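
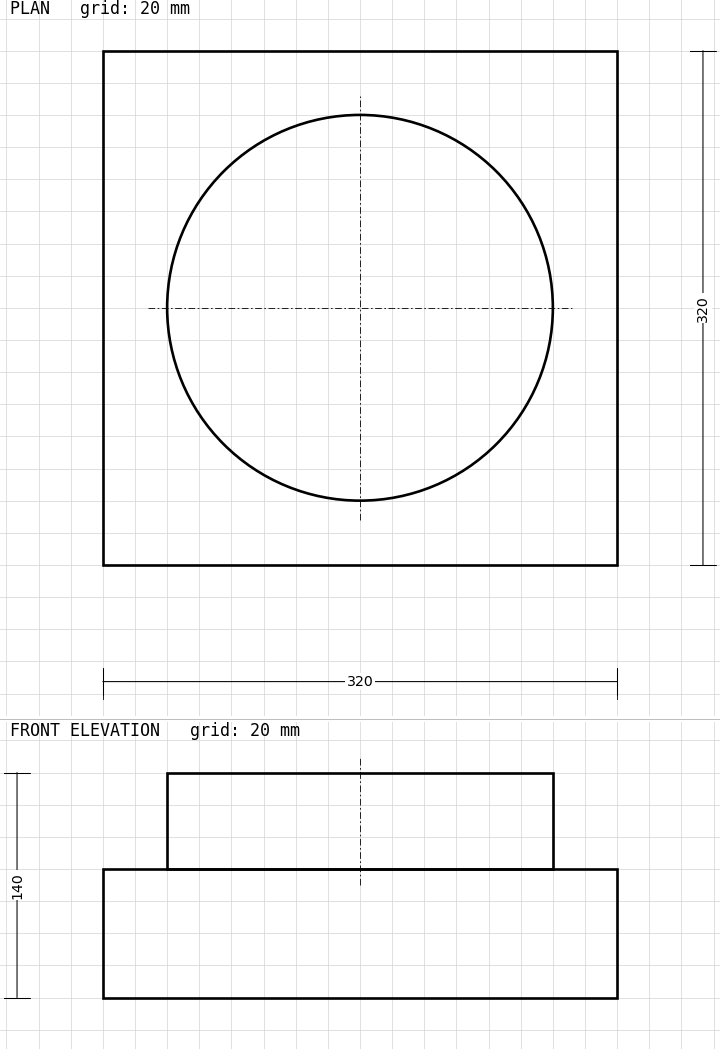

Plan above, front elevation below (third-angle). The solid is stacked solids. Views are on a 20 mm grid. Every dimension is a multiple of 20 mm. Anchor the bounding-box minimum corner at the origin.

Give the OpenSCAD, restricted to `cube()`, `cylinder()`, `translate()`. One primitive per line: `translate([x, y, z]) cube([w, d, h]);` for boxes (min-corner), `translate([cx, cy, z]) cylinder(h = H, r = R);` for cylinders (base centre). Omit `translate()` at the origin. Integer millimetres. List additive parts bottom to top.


cube([320, 320, 80]);
translate([160, 160, 80]) cylinder(h = 60, r = 120);


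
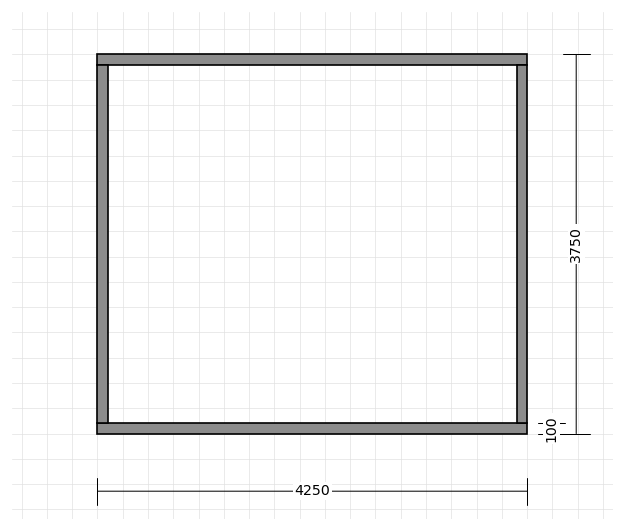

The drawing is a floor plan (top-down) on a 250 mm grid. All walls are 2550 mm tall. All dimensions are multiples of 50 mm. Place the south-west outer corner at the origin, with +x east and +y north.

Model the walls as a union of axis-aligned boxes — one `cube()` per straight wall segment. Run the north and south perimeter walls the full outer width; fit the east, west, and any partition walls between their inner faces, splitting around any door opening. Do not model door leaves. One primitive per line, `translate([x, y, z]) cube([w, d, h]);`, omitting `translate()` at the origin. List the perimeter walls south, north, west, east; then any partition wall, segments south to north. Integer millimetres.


cube([4250, 100, 2550]);
translate([0, 3650, 0]) cube([4250, 100, 2550]);
translate([0, 100, 0]) cube([100, 3550, 2550]);
translate([4150, 100, 0]) cube([100, 3550, 2550]);


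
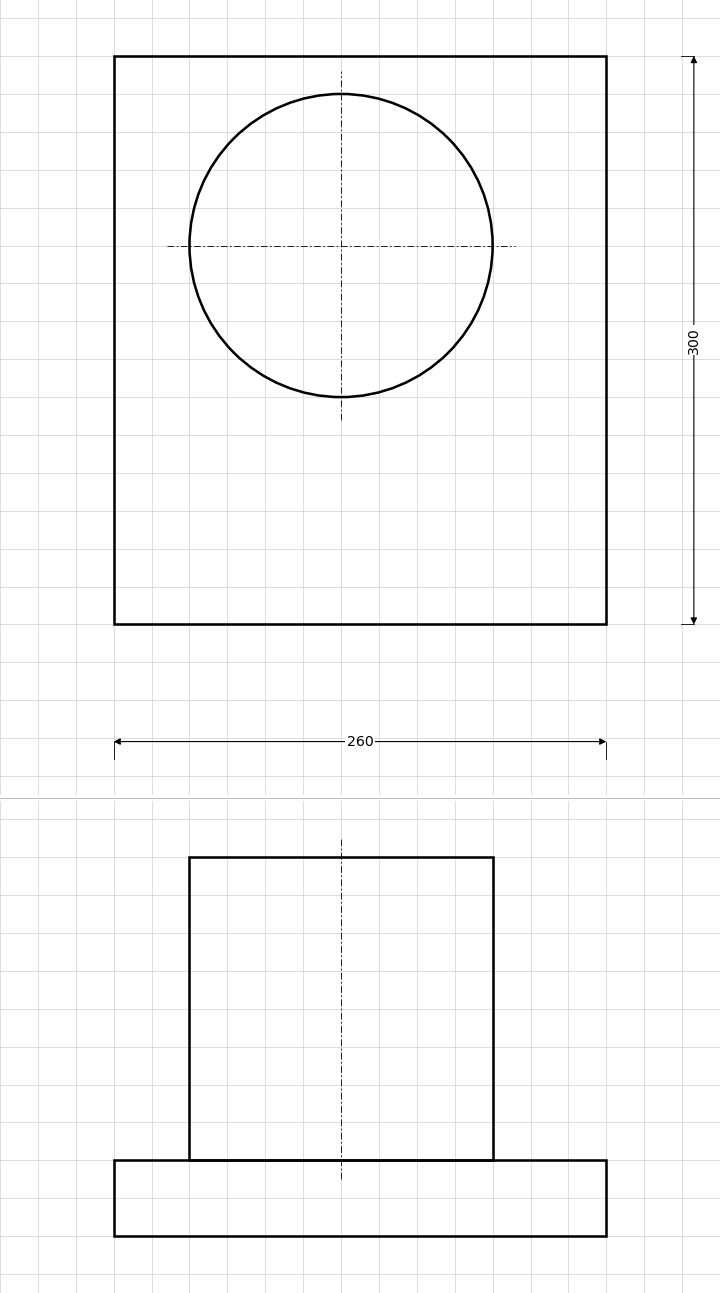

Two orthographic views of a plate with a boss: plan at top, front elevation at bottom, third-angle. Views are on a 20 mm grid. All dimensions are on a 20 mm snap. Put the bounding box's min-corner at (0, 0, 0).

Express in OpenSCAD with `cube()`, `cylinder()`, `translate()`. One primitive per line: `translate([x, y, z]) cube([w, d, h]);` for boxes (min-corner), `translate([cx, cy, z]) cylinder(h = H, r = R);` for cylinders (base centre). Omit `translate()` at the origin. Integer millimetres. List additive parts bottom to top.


cube([260, 300, 40]);
translate([120, 200, 40]) cylinder(h = 160, r = 80);


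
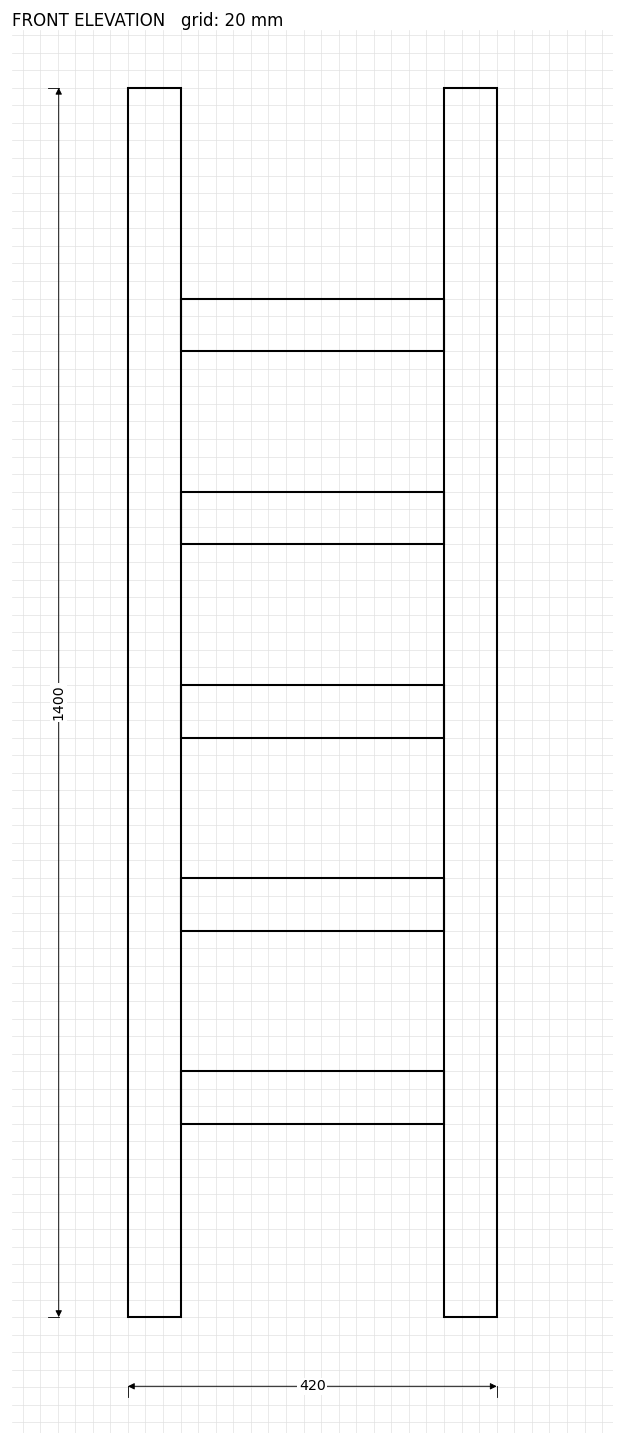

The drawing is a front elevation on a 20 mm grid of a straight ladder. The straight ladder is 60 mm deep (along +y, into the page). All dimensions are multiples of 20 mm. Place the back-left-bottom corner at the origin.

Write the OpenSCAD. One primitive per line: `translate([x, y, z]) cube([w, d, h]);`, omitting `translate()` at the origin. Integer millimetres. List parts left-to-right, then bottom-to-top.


cube([60, 60, 1400]);
translate([60, 0, 220]) cube([300, 60, 60]);
translate([60, 0, 440]) cube([300, 60, 60]);
translate([60, 0, 660]) cube([300, 60, 60]);
translate([60, 0, 880]) cube([300, 60, 60]);
translate([60, 0, 1100]) cube([300, 60, 60]);
translate([360, 0, 0]) cube([60, 60, 1400]);


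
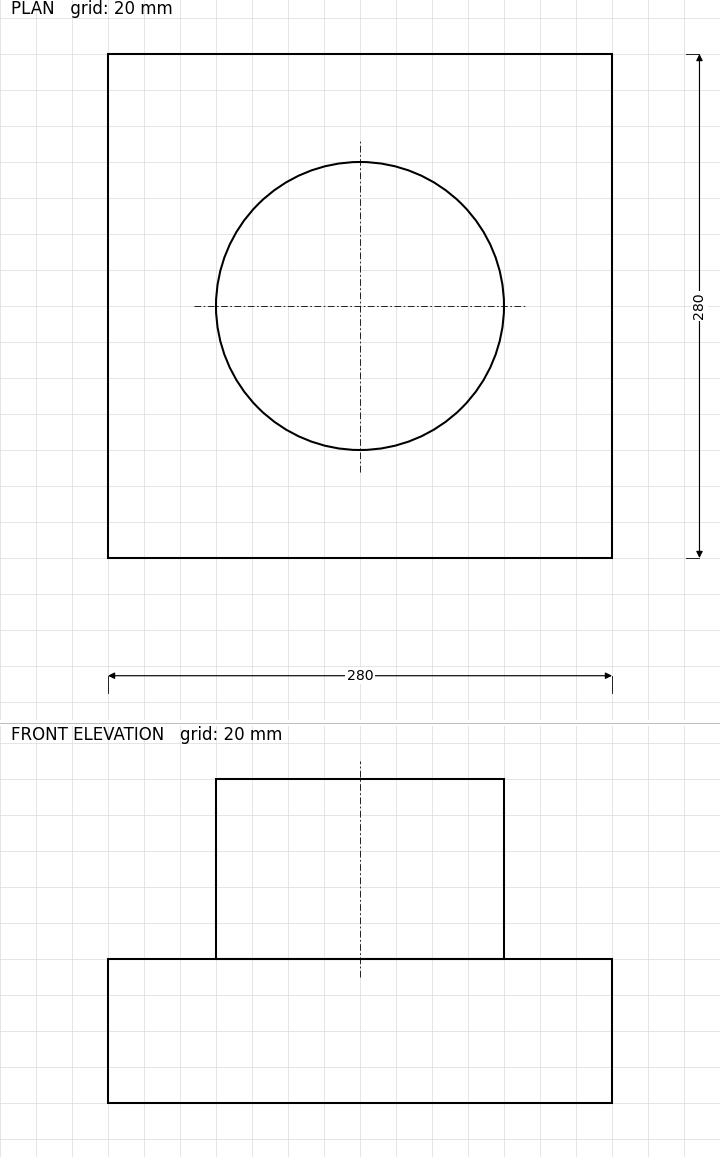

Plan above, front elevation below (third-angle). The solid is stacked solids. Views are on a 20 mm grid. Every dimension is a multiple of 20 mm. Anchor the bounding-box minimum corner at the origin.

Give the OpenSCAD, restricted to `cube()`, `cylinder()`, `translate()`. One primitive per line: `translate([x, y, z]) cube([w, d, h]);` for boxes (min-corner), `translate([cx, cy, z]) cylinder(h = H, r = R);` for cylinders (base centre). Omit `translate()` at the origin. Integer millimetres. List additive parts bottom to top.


cube([280, 280, 80]);
translate([140, 140, 80]) cylinder(h = 100, r = 80);


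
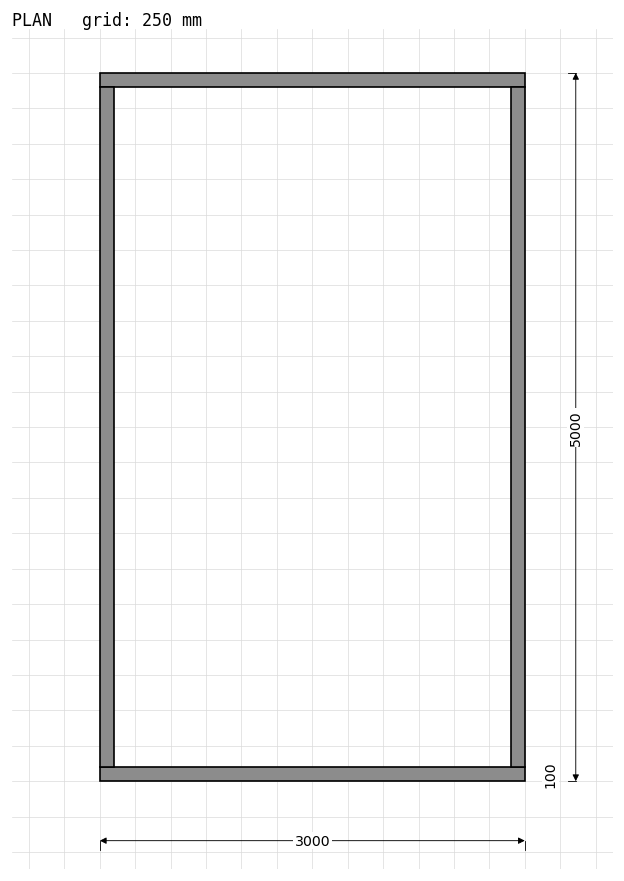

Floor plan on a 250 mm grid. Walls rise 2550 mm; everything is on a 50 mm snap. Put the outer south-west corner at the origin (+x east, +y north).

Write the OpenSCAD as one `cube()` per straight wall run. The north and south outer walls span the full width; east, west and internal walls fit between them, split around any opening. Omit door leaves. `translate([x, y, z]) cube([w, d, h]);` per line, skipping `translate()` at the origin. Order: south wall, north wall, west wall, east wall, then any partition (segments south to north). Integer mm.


cube([3000, 100, 2550]);
translate([0, 4900, 0]) cube([3000, 100, 2550]);
translate([0, 100, 0]) cube([100, 4800, 2550]);
translate([2900, 100, 0]) cube([100, 4800, 2550]);


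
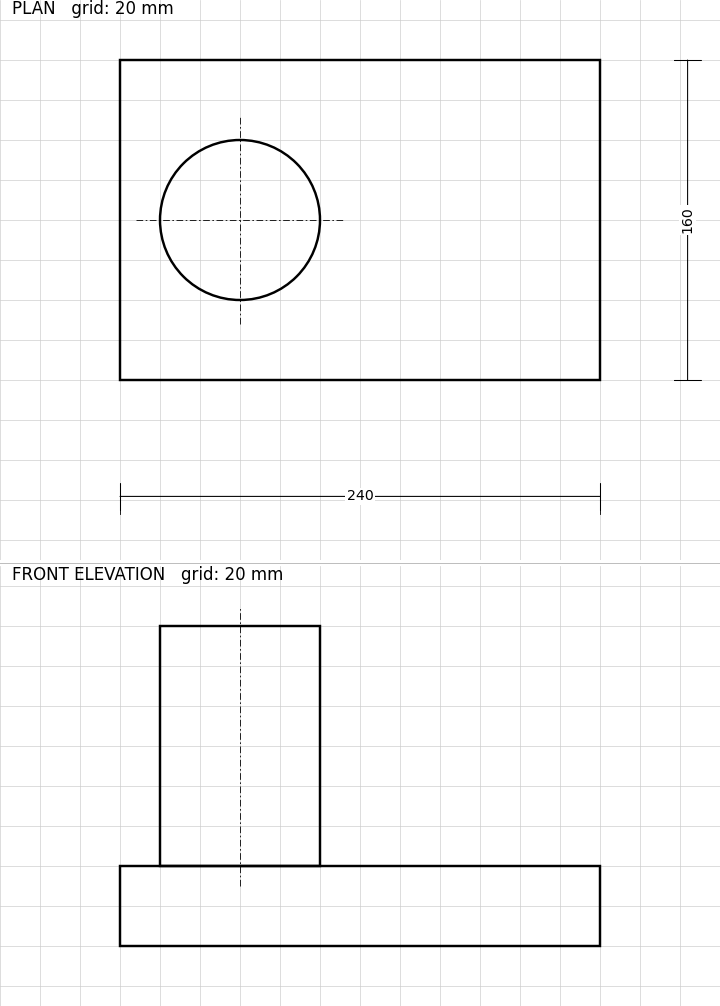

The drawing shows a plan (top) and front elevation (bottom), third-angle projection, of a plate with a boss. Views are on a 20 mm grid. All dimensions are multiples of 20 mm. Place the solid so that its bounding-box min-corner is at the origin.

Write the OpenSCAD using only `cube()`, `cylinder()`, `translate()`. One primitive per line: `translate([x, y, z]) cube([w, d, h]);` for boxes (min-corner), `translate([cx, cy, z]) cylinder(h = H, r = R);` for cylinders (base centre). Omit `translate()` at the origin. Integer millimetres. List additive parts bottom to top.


cube([240, 160, 40]);
translate([60, 80, 40]) cylinder(h = 120, r = 40);


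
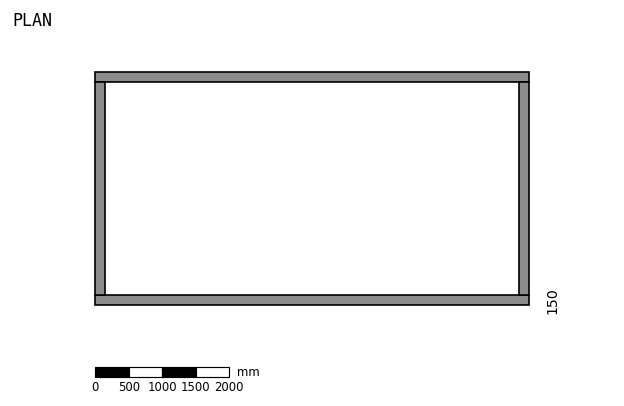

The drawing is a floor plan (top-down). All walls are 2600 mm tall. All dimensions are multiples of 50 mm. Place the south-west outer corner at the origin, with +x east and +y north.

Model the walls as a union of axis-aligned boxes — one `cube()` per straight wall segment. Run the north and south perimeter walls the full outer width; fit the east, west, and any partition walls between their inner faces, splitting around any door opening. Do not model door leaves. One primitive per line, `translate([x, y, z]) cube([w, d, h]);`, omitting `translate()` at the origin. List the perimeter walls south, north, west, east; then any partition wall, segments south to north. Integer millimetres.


cube([6500, 150, 2600]);
translate([0, 3350, 0]) cube([6500, 150, 2600]);
translate([0, 150, 0]) cube([150, 3200, 2600]);
translate([6350, 150, 0]) cube([150, 3200, 2600]);


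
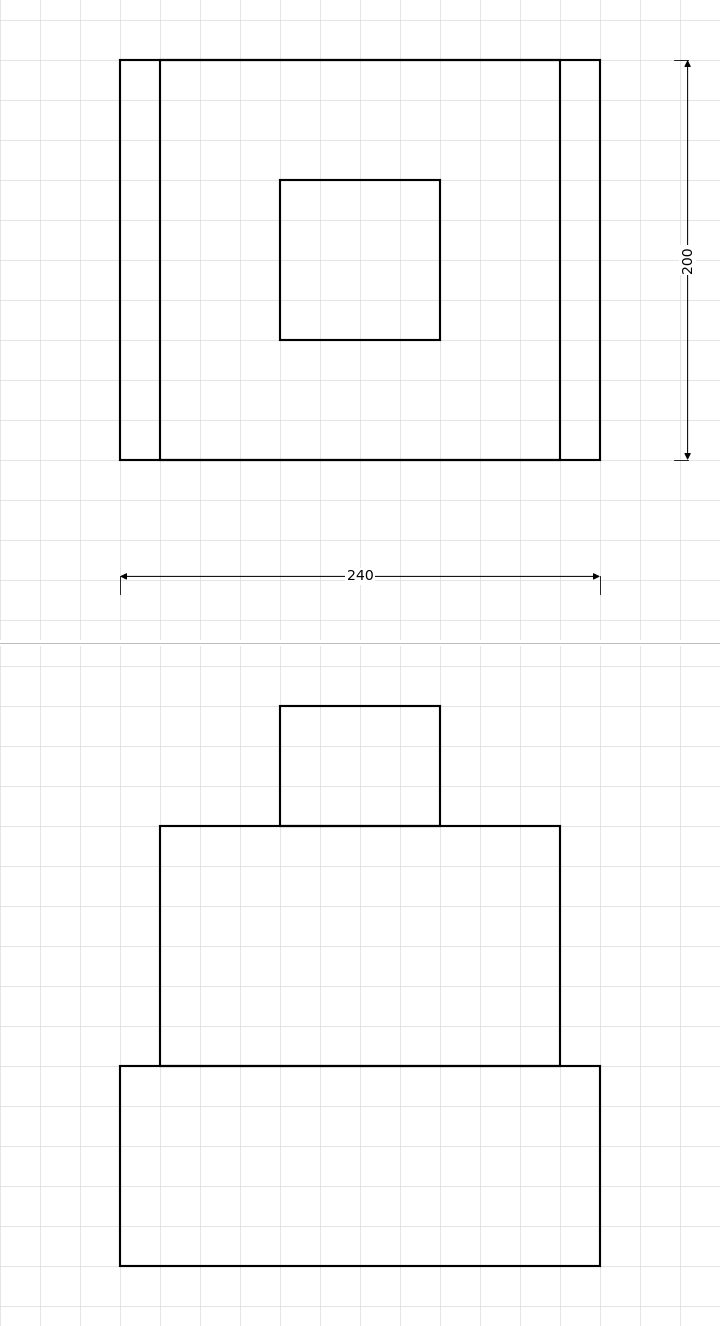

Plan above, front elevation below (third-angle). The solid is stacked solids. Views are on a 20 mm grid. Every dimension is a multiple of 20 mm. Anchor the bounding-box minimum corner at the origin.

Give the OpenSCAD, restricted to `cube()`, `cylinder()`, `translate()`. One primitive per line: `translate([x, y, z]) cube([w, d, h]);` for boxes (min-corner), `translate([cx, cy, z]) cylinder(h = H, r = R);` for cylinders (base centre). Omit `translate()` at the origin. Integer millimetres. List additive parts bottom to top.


cube([240, 200, 100]);
translate([20, 0, 100]) cube([200, 200, 120]);
translate([80, 60, 220]) cube([80, 80, 60]);


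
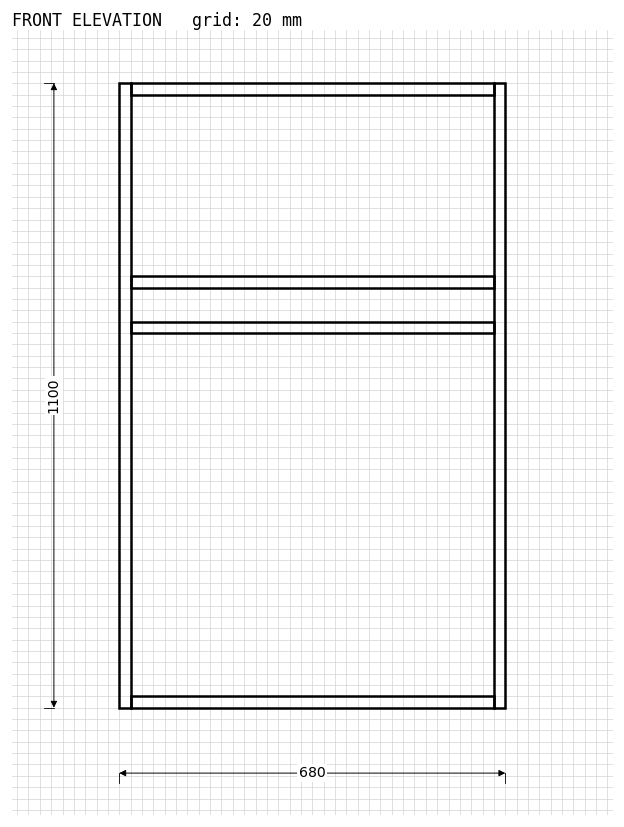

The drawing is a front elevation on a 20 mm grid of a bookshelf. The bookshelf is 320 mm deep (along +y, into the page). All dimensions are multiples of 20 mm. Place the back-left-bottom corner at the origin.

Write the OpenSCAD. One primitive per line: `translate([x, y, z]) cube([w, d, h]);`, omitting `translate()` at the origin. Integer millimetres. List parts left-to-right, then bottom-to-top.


cube([20, 320, 1100]);
translate([20, 0, 0]) cube([640, 320, 20]);
translate([20, 0, 660]) cube([640, 320, 20]);
translate([20, 0, 740]) cube([640, 320, 20]);
translate([20, 0, 1080]) cube([640, 320, 20]);
translate([660, 0, 0]) cube([20, 320, 1100]);


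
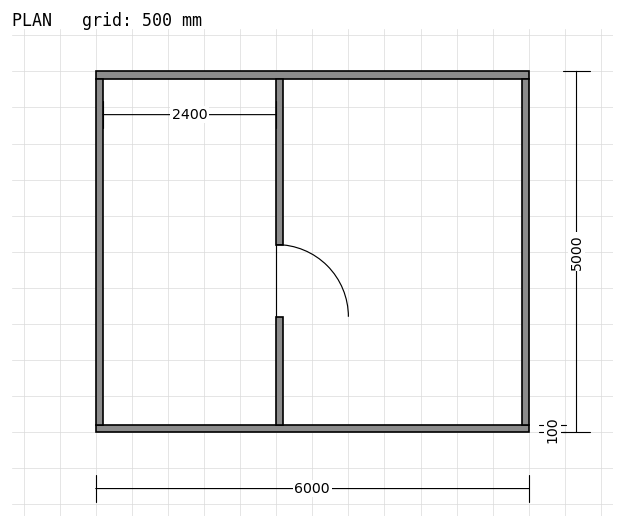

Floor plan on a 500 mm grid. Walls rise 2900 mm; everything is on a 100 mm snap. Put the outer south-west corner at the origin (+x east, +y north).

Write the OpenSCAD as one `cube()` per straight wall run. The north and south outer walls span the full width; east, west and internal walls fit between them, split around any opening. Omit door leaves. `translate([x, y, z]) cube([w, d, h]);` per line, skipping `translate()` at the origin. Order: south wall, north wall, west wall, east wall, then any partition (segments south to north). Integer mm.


cube([6000, 100, 2900]);
translate([0, 4900, 0]) cube([6000, 100, 2900]);
translate([0, 100, 0]) cube([100, 4800, 2900]);
translate([5900, 100, 0]) cube([100, 4800, 2900]);
translate([2500, 100, 0]) cube([100, 1500, 2900]);
translate([2500, 2600, 0]) cube([100, 2300, 2900]);


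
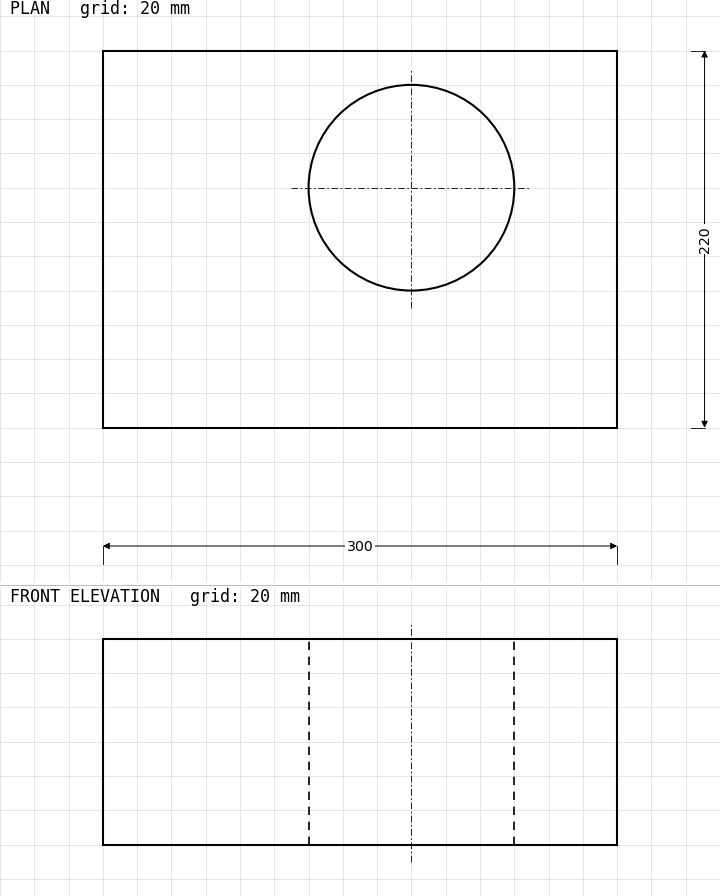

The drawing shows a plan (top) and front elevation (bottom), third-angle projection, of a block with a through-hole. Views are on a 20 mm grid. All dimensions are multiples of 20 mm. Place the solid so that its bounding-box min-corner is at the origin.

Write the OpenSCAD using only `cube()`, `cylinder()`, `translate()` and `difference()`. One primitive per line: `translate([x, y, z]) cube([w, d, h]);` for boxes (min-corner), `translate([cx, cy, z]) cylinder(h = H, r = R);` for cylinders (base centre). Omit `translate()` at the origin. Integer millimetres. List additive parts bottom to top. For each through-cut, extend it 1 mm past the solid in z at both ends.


difference() {
  cube([300, 220, 120]);
  translate([180, 140, -1]) cylinder(h = 122, r = 60);
}


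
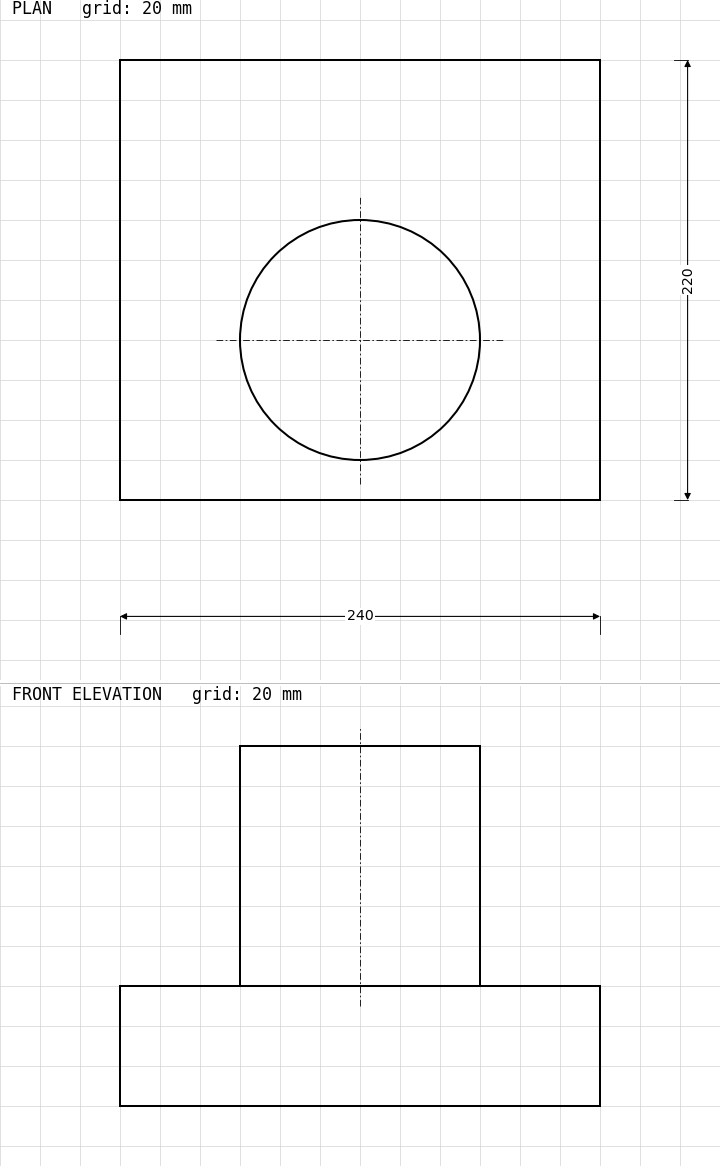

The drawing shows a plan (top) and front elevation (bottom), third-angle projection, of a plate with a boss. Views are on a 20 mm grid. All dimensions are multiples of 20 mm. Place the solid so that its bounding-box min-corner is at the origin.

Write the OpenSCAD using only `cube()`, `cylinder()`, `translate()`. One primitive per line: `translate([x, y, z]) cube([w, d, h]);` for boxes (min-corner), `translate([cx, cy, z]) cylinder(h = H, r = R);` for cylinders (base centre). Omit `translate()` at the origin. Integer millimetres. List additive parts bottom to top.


cube([240, 220, 60]);
translate([120, 80, 60]) cylinder(h = 120, r = 60);


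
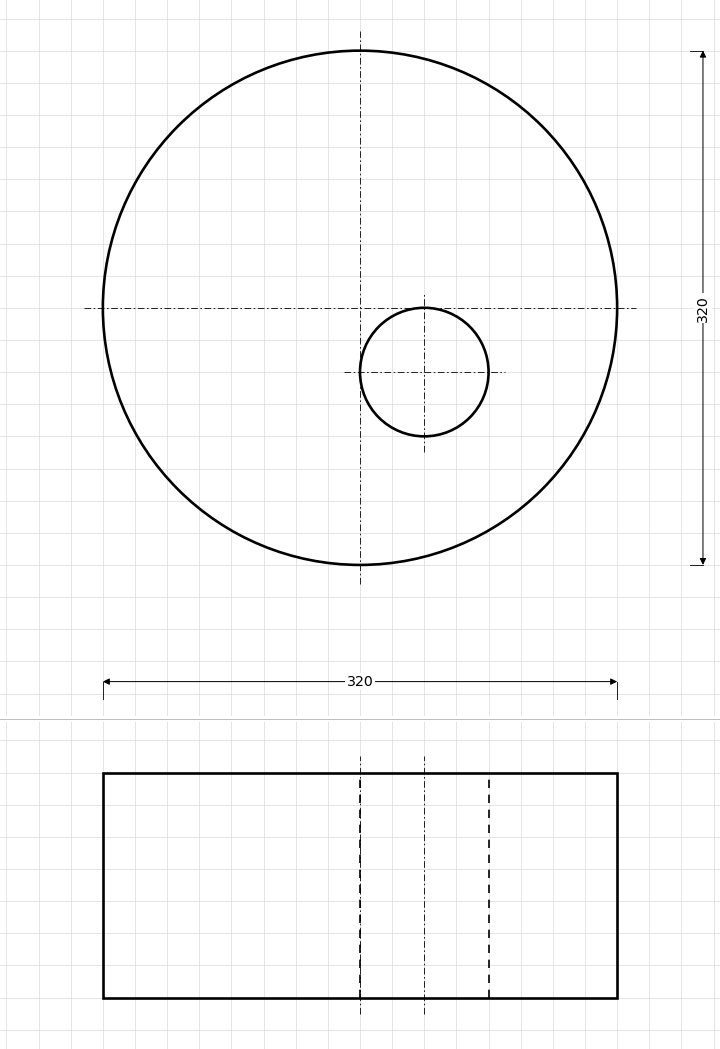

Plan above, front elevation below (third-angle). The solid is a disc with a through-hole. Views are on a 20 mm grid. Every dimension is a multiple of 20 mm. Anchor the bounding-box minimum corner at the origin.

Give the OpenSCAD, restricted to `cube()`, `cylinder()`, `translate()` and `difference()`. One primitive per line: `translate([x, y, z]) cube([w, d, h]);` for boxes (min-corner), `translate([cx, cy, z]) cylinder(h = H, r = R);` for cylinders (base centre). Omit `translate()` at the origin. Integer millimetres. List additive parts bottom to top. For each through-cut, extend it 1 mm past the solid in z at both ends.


difference() {
  translate([160, 160, 0]) cylinder(h = 140, r = 160);
  translate([200, 120, -1]) cylinder(h = 142, r = 40);
}


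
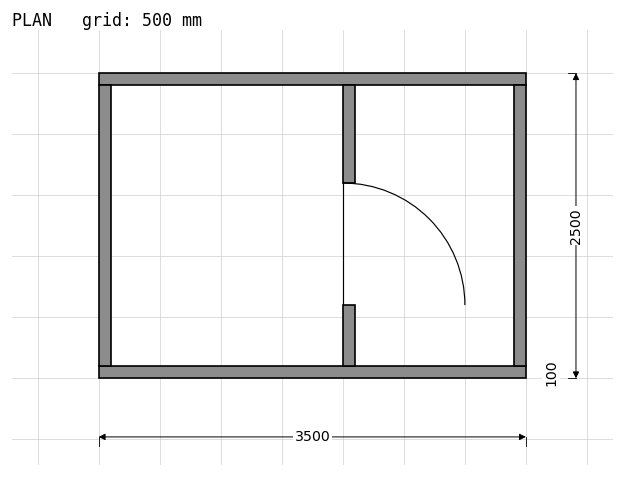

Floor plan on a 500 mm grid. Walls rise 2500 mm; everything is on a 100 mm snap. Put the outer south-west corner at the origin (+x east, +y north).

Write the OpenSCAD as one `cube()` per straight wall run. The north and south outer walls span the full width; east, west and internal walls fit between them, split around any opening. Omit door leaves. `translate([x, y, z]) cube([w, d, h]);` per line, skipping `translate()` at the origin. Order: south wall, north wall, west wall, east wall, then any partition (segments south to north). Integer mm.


cube([3500, 100, 2500]);
translate([0, 2400, 0]) cube([3500, 100, 2500]);
translate([0, 100, 0]) cube([100, 2300, 2500]);
translate([3400, 100, 0]) cube([100, 2300, 2500]);
translate([2000, 100, 0]) cube([100, 500, 2500]);
translate([2000, 1600, 0]) cube([100, 800, 2500]);


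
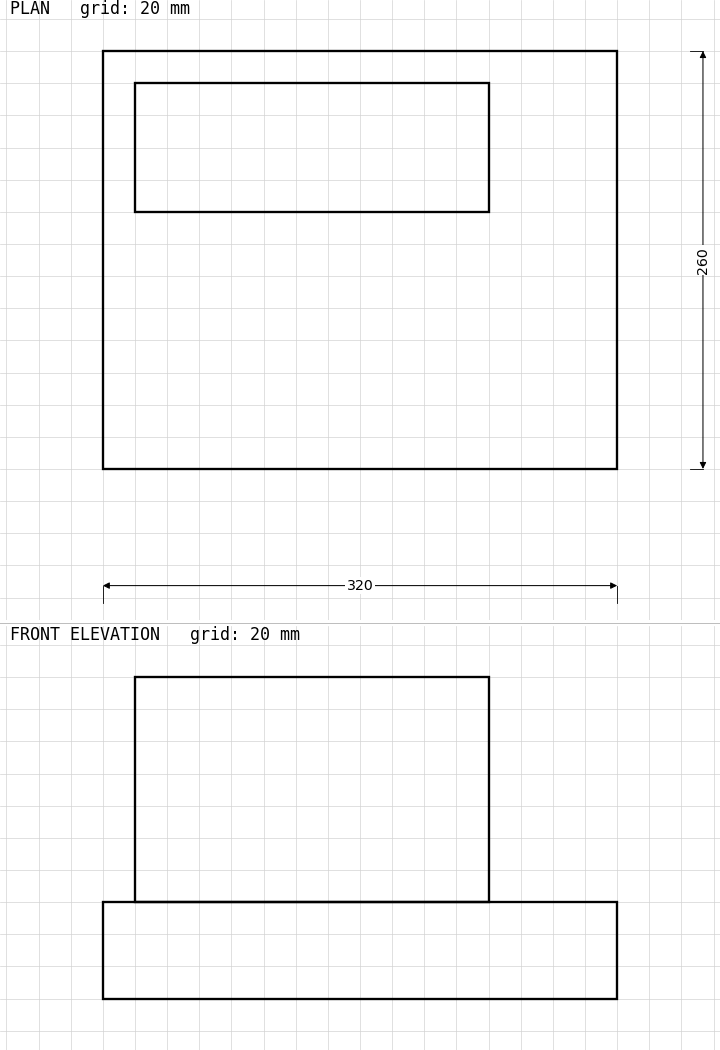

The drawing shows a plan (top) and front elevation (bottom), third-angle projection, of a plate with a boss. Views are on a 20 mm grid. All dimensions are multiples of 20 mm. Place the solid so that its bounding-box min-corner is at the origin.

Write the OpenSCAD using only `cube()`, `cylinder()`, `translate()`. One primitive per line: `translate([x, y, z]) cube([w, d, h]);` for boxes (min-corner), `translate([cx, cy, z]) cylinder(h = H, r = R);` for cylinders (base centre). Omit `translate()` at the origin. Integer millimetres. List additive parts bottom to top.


cube([320, 260, 60]);
translate([20, 160, 60]) cube([220, 80, 140]);


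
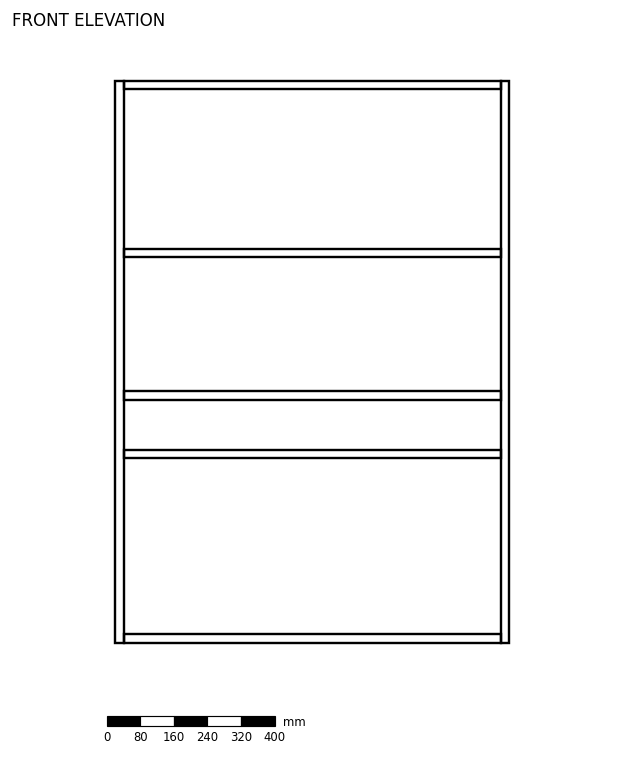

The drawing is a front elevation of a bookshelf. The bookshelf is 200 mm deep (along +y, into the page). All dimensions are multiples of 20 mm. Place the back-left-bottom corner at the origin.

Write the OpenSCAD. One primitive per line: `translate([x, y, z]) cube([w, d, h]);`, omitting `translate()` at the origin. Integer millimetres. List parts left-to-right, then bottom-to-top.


cube([20, 200, 1340]);
translate([20, 0, 0]) cube([900, 200, 20]);
translate([20, 0, 440]) cube([900, 200, 20]);
translate([20, 0, 580]) cube([900, 200, 20]);
translate([20, 0, 920]) cube([900, 200, 20]);
translate([20, 0, 1320]) cube([900, 200, 20]);
translate([920, 0, 0]) cube([20, 200, 1340]);


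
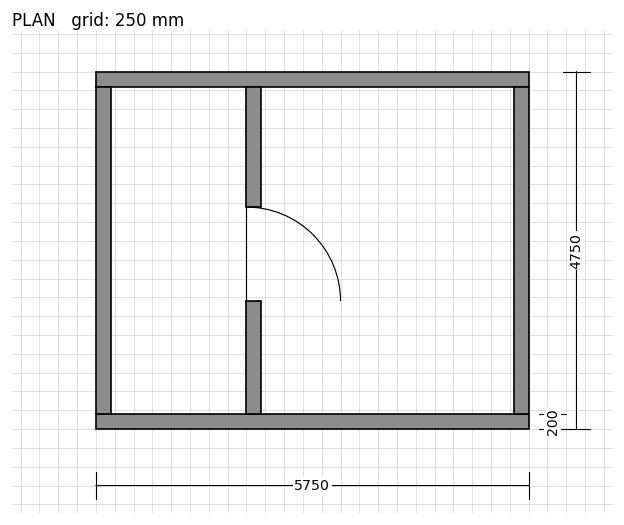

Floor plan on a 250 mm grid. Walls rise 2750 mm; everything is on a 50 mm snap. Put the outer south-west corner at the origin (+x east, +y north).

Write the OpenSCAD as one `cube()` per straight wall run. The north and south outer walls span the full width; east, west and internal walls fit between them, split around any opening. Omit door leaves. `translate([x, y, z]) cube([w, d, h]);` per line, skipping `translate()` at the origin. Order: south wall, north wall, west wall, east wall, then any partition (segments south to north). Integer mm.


cube([5750, 200, 2750]);
translate([0, 4550, 0]) cube([5750, 200, 2750]);
translate([0, 200, 0]) cube([200, 4350, 2750]);
translate([5550, 200, 0]) cube([200, 4350, 2750]);
translate([2000, 200, 0]) cube([200, 1500, 2750]);
translate([2000, 2950, 0]) cube([200, 1600, 2750]);


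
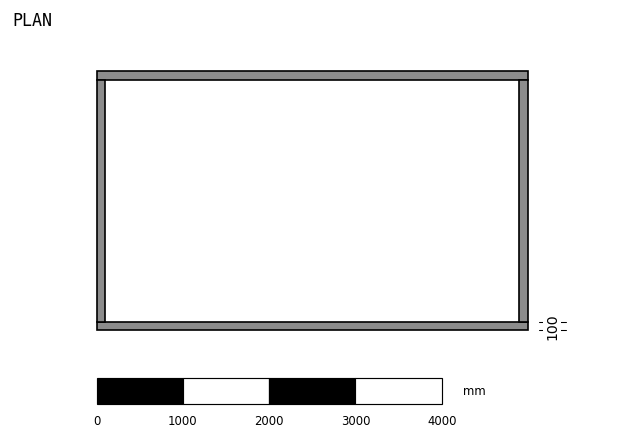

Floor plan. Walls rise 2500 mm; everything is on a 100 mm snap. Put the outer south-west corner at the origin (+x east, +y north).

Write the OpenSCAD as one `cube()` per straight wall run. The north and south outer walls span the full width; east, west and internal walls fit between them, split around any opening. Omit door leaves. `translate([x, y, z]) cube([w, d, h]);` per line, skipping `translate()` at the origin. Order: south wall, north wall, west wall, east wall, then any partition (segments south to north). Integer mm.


cube([5000, 100, 2500]);
translate([0, 2900, 0]) cube([5000, 100, 2500]);
translate([0, 100, 0]) cube([100, 2800, 2500]);
translate([4900, 100, 0]) cube([100, 2800, 2500]);


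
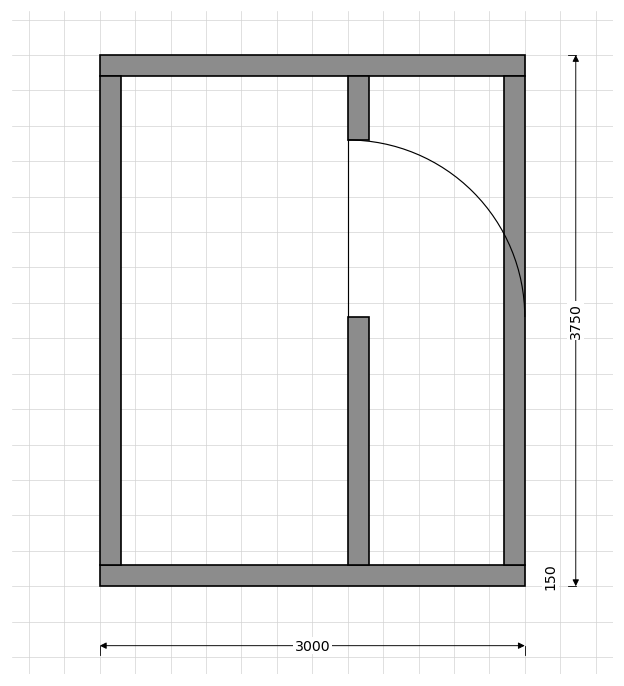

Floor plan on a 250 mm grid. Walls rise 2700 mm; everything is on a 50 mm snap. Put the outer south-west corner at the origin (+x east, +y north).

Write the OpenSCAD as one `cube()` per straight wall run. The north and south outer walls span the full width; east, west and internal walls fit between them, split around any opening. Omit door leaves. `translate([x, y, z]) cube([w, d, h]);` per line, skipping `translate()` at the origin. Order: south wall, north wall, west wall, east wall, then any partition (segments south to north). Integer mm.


cube([3000, 150, 2700]);
translate([0, 3600, 0]) cube([3000, 150, 2700]);
translate([0, 150, 0]) cube([150, 3450, 2700]);
translate([2850, 150, 0]) cube([150, 3450, 2700]);
translate([1750, 150, 0]) cube([150, 1750, 2700]);
translate([1750, 3150, 0]) cube([150, 450, 2700]);


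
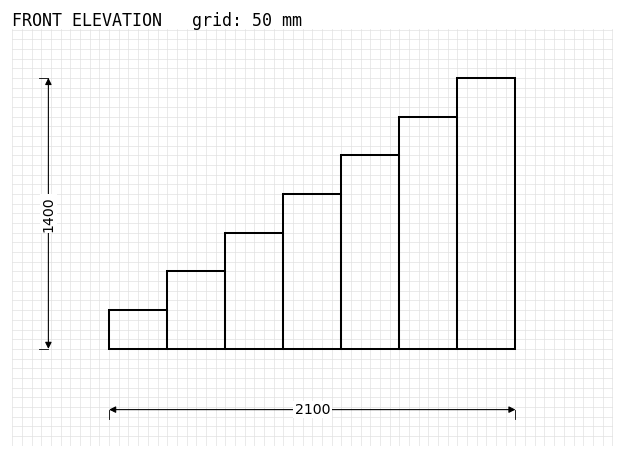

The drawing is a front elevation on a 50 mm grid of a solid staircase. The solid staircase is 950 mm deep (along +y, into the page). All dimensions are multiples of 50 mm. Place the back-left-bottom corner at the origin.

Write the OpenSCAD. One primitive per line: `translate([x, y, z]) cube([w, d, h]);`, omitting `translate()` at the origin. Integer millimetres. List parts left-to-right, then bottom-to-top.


cube([300, 950, 200]);
translate([300, 0, 0]) cube([300, 950, 400]);
translate([600, 0, 0]) cube([300, 950, 600]);
translate([900, 0, 0]) cube([300, 950, 800]);
translate([1200, 0, 0]) cube([300, 950, 1000]);
translate([1500, 0, 0]) cube([300, 950, 1200]);
translate([1800, 0, 0]) cube([300, 950, 1400]);


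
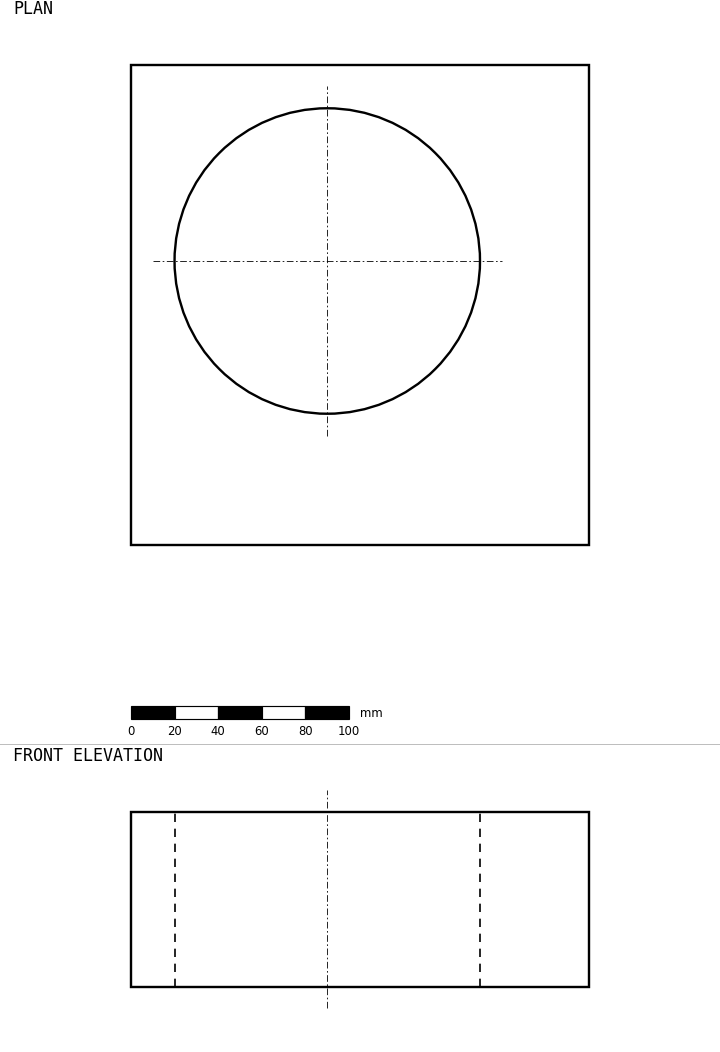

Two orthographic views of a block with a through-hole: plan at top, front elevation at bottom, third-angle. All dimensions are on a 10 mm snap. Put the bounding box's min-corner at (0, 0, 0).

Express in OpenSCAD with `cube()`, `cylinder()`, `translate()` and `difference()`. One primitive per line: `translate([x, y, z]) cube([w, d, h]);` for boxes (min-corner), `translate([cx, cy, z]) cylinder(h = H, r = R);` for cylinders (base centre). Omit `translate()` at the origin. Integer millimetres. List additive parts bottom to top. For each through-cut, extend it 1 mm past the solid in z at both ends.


difference() {
  cube([210, 220, 80]);
  translate([90, 130, -1]) cylinder(h = 82, r = 70);
}


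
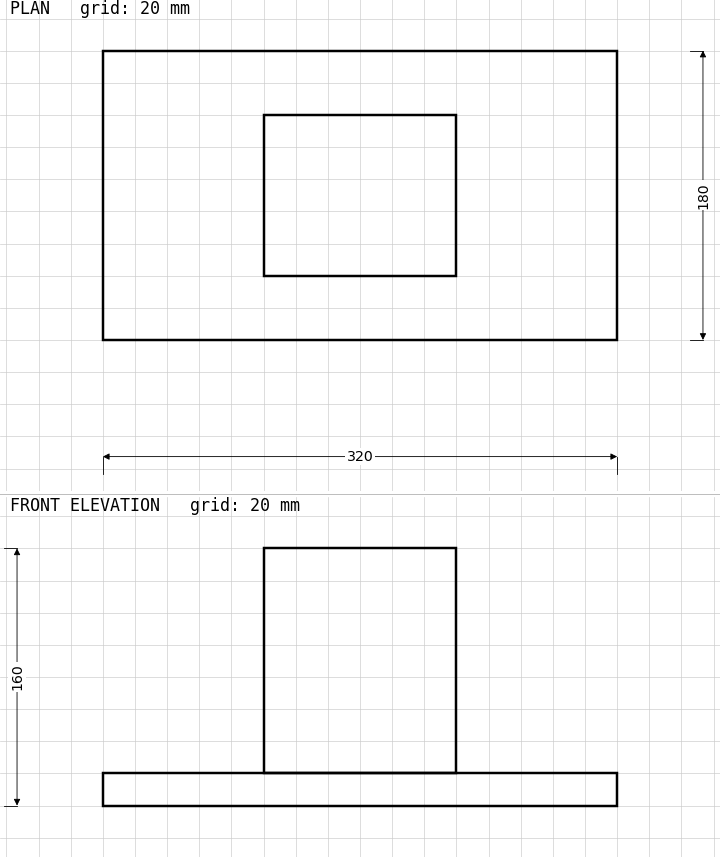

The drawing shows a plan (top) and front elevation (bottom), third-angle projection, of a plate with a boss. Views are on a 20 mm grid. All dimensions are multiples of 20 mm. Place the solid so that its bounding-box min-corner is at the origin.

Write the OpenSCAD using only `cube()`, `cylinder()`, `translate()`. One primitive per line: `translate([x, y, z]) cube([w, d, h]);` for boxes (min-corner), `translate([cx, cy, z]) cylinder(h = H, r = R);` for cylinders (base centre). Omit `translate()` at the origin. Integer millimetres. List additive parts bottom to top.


cube([320, 180, 20]);
translate([100, 40, 20]) cube([120, 100, 140]);


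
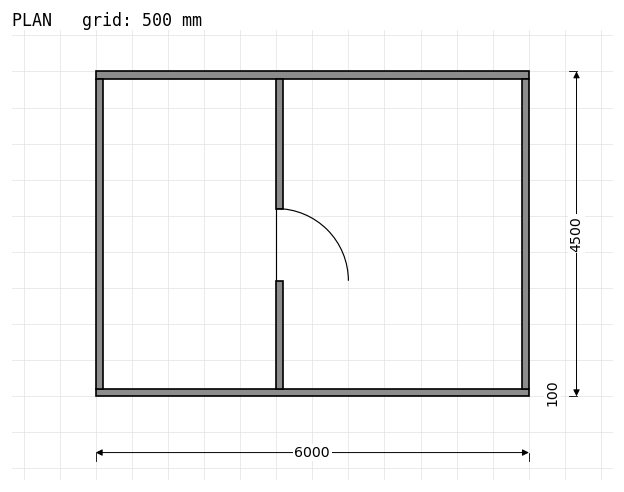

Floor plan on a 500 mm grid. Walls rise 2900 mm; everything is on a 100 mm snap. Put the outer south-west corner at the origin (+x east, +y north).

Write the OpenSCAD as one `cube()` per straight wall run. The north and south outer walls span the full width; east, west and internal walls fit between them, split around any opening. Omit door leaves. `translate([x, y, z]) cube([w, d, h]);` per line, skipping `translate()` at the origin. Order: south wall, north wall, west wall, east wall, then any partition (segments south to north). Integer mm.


cube([6000, 100, 2900]);
translate([0, 4400, 0]) cube([6000, 100, 2900]);
translate([0, 100, 0]) cube([100, 4300, 2900]);
translate([5900, 100, 0]) cube([100, 4300, 2900]);
translate([2500, 100, 0]) cube([100, 1500, 2900]);
translate([2500, 2600, 0]) cube([100, 1800, 2900]);


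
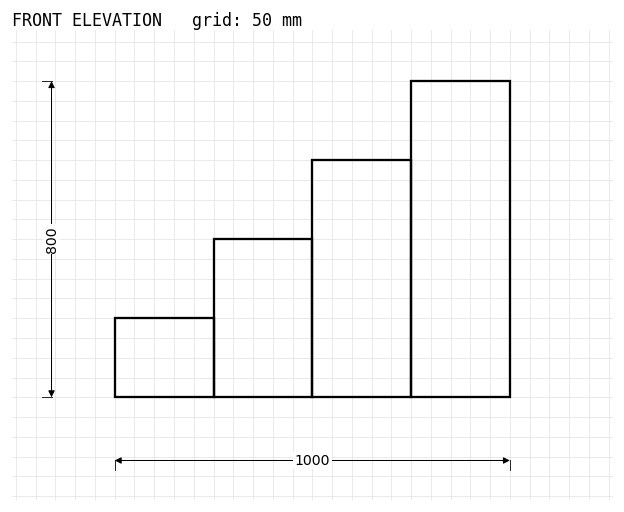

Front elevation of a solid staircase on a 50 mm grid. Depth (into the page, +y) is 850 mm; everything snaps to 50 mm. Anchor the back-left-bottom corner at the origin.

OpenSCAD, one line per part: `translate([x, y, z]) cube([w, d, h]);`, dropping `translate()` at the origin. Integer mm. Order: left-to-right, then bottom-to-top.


cube([250, 850, 200]);
translate([250, 0, 0]) cube([250, 850, 400]);
translate([500, 0, 0]) cube([250, 850, 600]);
translate([750, 0, 0]) cube([250, 850, 800]);


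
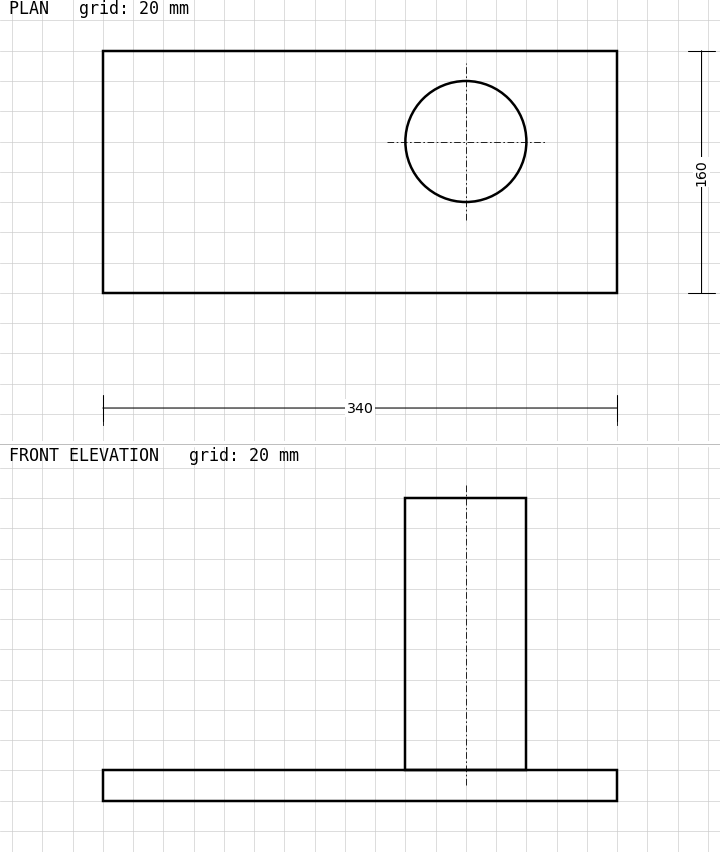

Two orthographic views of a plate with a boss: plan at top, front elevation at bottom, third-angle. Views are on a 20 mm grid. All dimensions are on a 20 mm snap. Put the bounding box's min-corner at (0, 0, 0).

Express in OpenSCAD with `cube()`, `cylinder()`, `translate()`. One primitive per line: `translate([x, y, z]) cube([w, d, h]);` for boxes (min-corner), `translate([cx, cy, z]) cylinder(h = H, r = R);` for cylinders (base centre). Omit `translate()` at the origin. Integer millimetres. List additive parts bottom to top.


cube([340, 160, 20]);
translate([240, 100, 20]) cylinder(h = 180, r = 40);


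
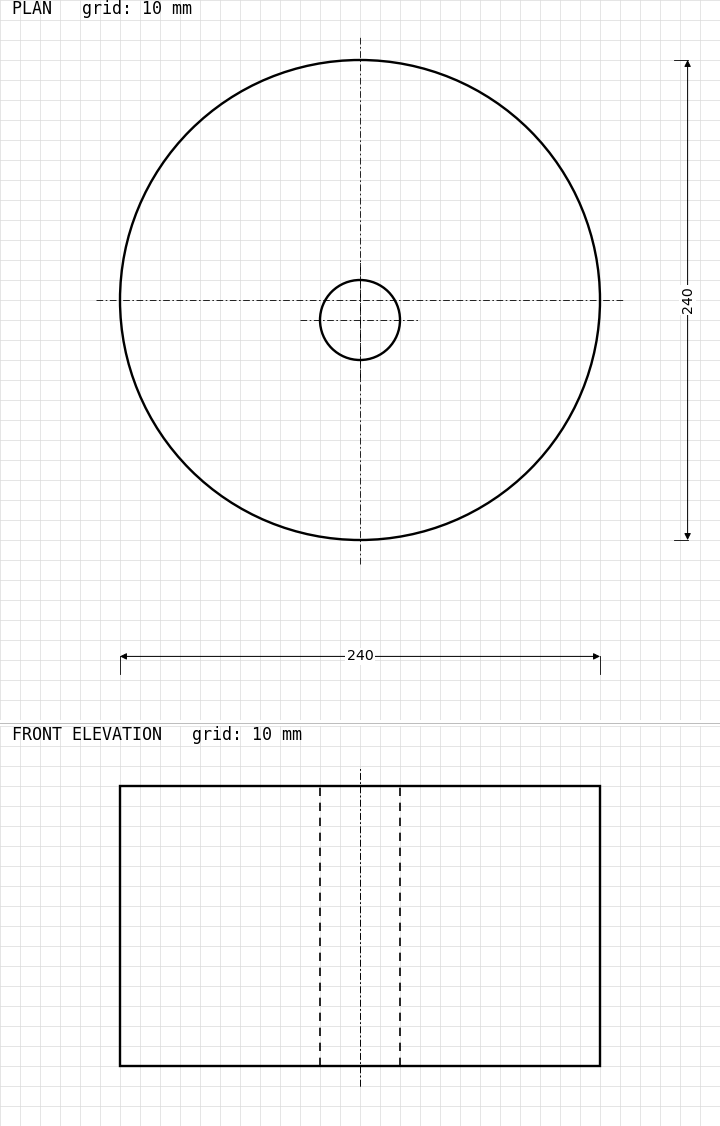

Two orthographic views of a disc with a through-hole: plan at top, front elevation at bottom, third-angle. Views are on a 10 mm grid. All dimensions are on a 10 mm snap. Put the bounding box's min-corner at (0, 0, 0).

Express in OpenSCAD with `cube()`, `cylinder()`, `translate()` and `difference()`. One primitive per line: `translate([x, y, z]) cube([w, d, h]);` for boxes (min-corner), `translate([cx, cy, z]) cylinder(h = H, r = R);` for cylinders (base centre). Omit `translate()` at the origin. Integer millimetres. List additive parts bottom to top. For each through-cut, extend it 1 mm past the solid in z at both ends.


difference() {
  translate([120, 120, 0]) cylinder(h = 140, r = 120);
  translate([120, 110, -1]) cylinder(h = 142, r = 20);
}


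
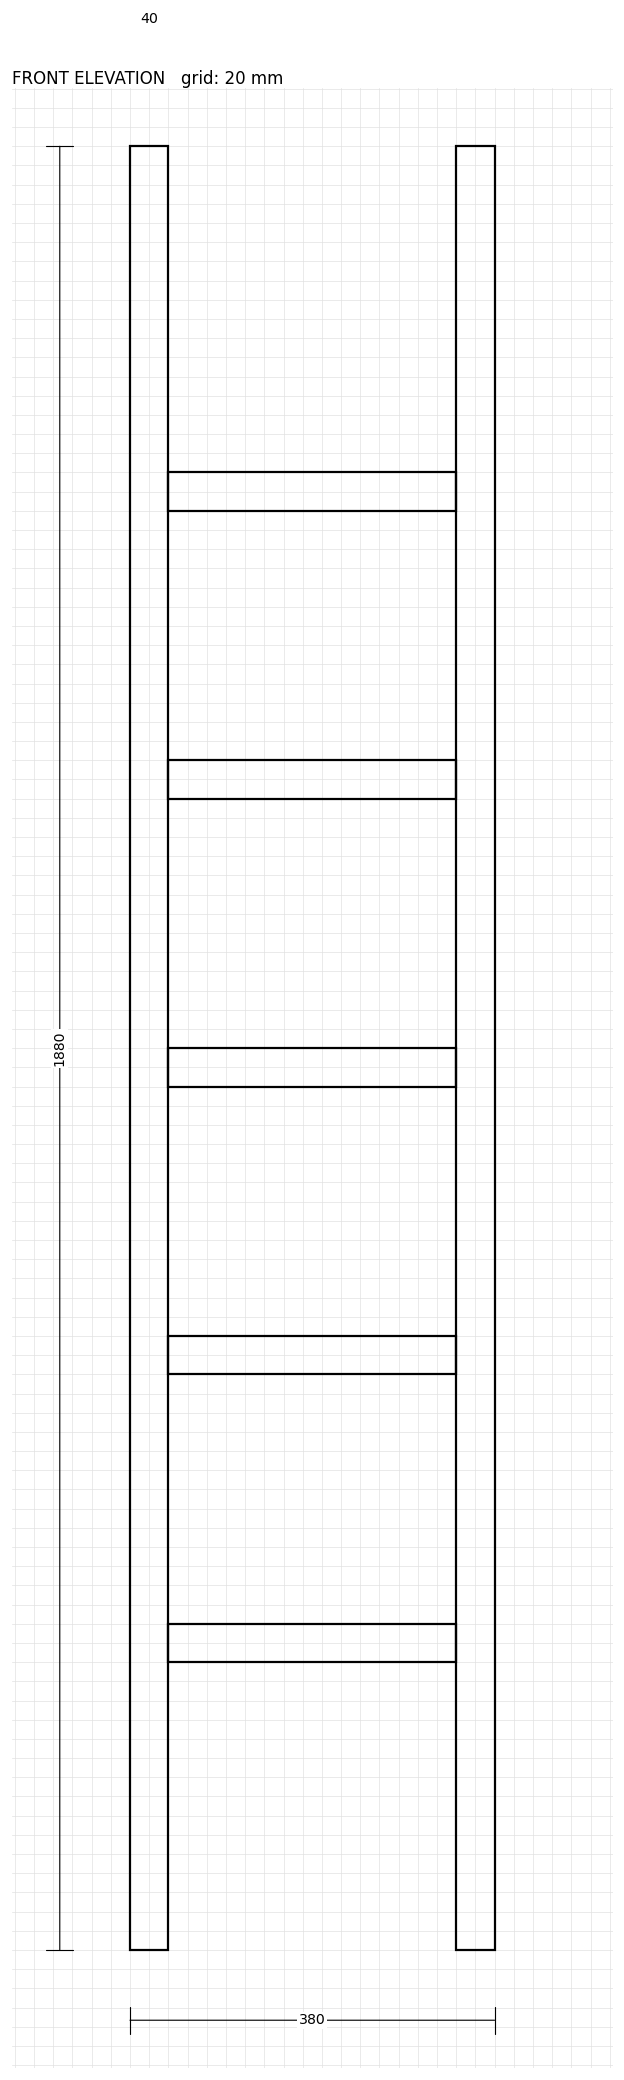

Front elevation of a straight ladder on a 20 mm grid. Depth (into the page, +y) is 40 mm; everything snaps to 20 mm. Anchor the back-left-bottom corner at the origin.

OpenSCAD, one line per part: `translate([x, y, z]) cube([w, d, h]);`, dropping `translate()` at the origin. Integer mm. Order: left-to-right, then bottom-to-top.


cube([40, 40, 1880]);
translate([40, 0, 300]) cube([300, 40, 40]);
translate([40, 0, 600]) cube([300, 40, 40]);
translate([40, 0, 900]) cube([300, 40, 40]);
translate([40, 0, 1200]) cube([300, 40, 40]);
translate([40, 0, 1500]) cube([300, 40, 40]);
translate([340, 0, 0]) cube([40, 40, 1880]);


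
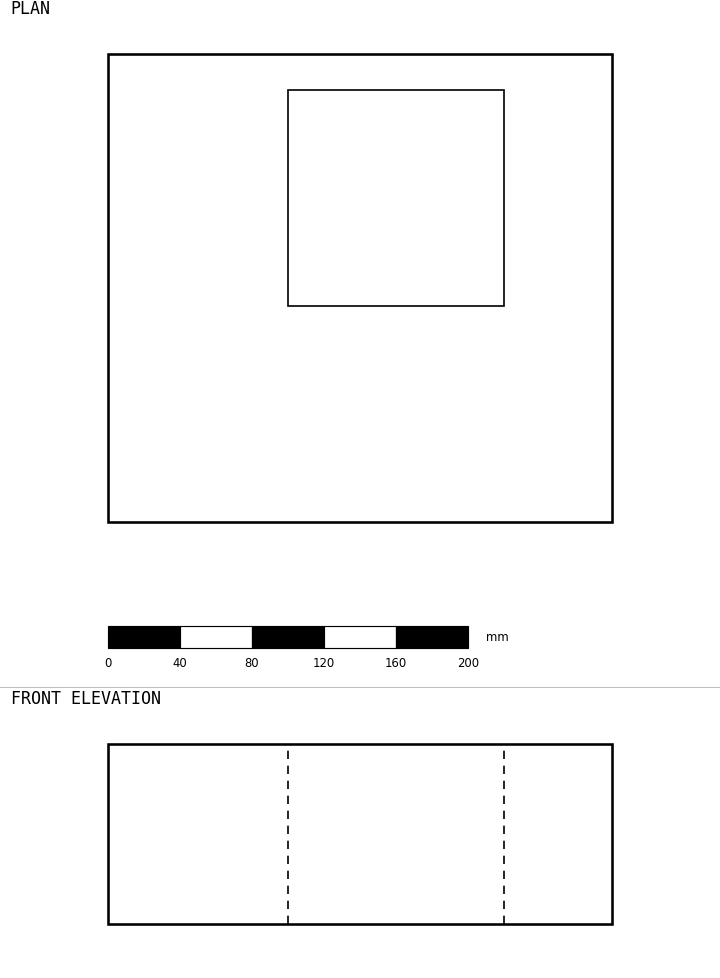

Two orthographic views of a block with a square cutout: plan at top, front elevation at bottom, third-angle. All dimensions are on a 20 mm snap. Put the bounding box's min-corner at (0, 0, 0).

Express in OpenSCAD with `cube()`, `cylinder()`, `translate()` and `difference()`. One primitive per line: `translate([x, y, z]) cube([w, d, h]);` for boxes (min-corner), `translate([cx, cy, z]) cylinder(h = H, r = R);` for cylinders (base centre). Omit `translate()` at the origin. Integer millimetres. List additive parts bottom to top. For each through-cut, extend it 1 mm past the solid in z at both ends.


difference() {
  cube([280, 260, 100]);
  translate([100, 120, -1]) cube([120, 120, 102]);
}


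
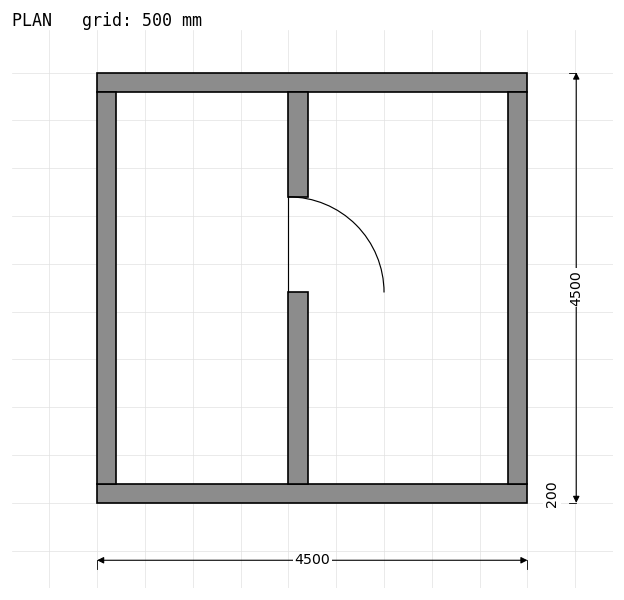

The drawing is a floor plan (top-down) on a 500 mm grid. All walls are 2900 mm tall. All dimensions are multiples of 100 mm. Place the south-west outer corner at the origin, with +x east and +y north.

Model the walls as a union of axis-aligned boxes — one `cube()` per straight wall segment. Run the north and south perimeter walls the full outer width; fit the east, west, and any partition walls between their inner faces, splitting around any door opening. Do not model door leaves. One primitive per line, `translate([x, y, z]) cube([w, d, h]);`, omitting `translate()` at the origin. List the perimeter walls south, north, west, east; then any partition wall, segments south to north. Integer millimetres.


cube([4500, 200, 2900]);
translate([0, 4300, 0]) cube([4500, 200, 2900]);
translate([0, 200, 0]) cube([200, 4100, 2900]);
translate([4300, 200, 0]) cube([200, 4100, 2900]);
translate([2000, 200, 0]) cube([200, 2000, 2900]);
translate([2000, 3200, 0]) cube([200, 1100, 2900]);


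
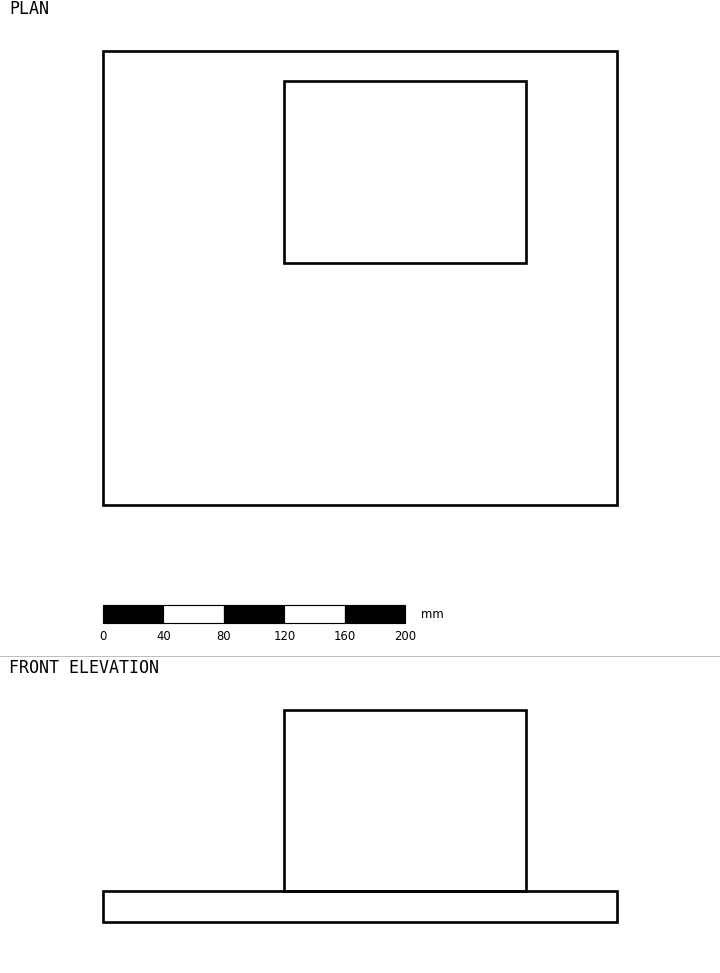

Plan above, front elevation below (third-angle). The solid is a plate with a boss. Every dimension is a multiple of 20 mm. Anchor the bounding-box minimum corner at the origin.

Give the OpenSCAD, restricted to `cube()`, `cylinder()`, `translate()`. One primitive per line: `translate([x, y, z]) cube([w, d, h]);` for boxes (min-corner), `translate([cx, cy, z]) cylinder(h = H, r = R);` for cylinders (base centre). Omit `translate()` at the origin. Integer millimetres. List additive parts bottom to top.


cube([340, 300, 20]);
translate([120, 160, 20]) cube([160, 120, 120]);


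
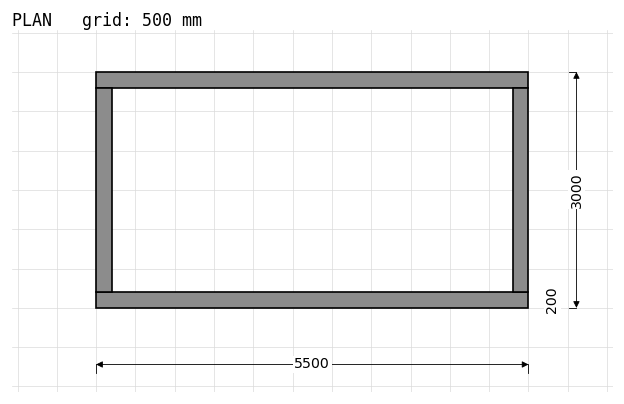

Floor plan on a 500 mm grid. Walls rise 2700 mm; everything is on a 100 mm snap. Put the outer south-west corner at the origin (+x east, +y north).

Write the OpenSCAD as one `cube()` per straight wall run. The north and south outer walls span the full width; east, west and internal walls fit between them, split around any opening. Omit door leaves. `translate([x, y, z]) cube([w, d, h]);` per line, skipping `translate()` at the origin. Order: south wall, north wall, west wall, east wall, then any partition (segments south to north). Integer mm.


cube([5500, 200, 2700]);
translate([0, 2800, 0]) cube([5500, 200, 2700]);
translate([0, 200, 0]) cube([200, 2600, 2700]);
translate([5300, 200, 0]) cube([200, 2600, 2700]);


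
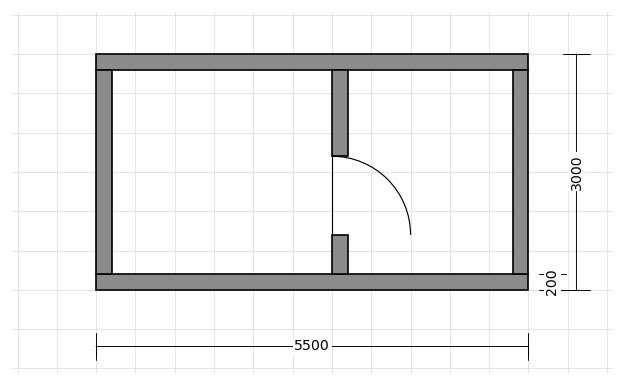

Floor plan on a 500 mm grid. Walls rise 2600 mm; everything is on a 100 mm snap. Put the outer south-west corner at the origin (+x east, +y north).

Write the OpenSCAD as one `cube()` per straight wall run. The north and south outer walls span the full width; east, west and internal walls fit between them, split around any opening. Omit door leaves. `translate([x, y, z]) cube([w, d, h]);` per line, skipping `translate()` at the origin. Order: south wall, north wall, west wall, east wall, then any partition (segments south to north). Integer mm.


cube([5500, 200, 2600]);
translate([0, 2800, 0]) cube([5500, 200, 2600]);
translate([0, 200, 0]) cube([200, 2600, 2600]);
translate([5300, 200, 0]) cube([200, 2600, 2600]);
translate([3000, 200, 0]) cube([200, 500, 2600]);
translate([3000, 1700, 0]) cube([200, 1100, 2600]);


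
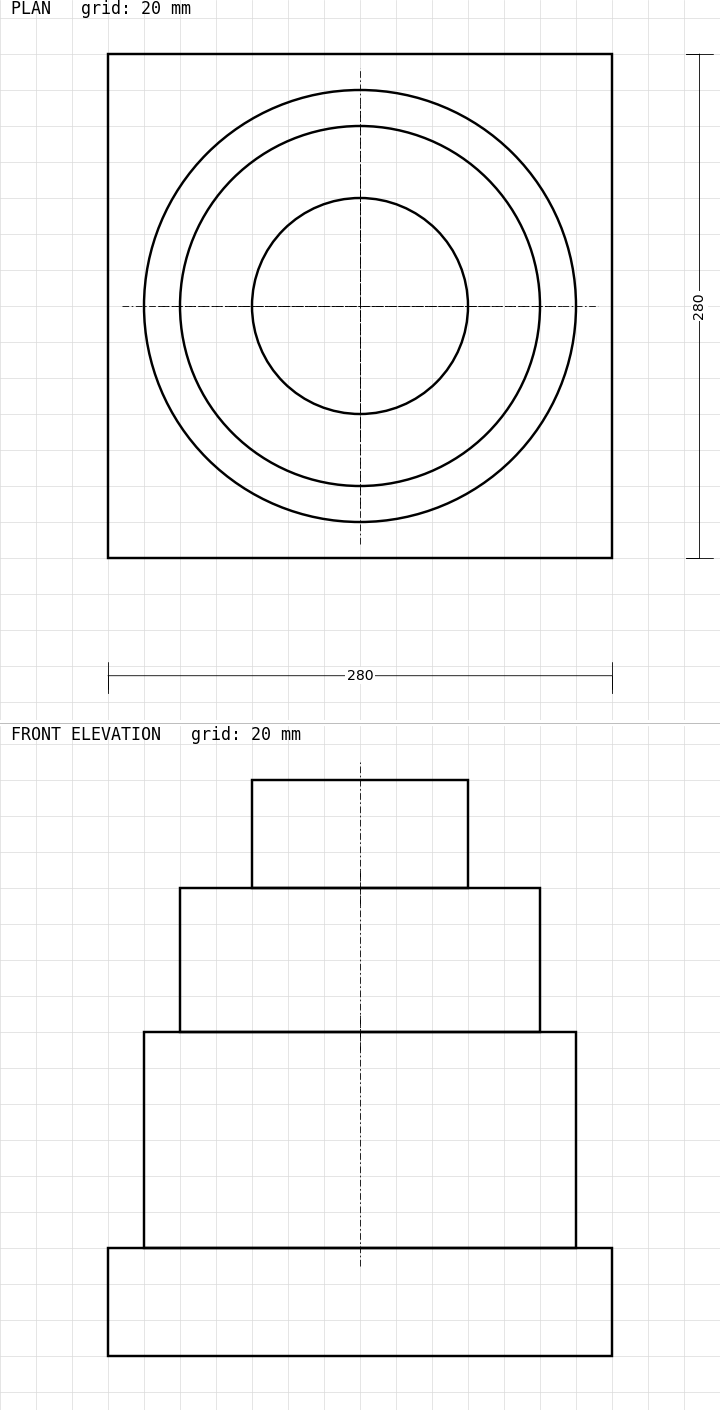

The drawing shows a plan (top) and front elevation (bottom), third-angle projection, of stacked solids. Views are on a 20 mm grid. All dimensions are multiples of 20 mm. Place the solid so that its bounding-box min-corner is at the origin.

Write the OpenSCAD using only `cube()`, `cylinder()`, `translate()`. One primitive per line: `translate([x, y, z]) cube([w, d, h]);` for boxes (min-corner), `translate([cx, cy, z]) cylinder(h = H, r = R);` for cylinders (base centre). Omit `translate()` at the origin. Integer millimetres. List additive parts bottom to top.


cube([280, 280, 60]);
translate([140, 140, 60]) cylinder(h = 120, r = 120);
translate([140, 140, 180]) cylinder(h = 80, r = 100);
translate([140, 140, 260]) cylinder(h = 60, r = 60);


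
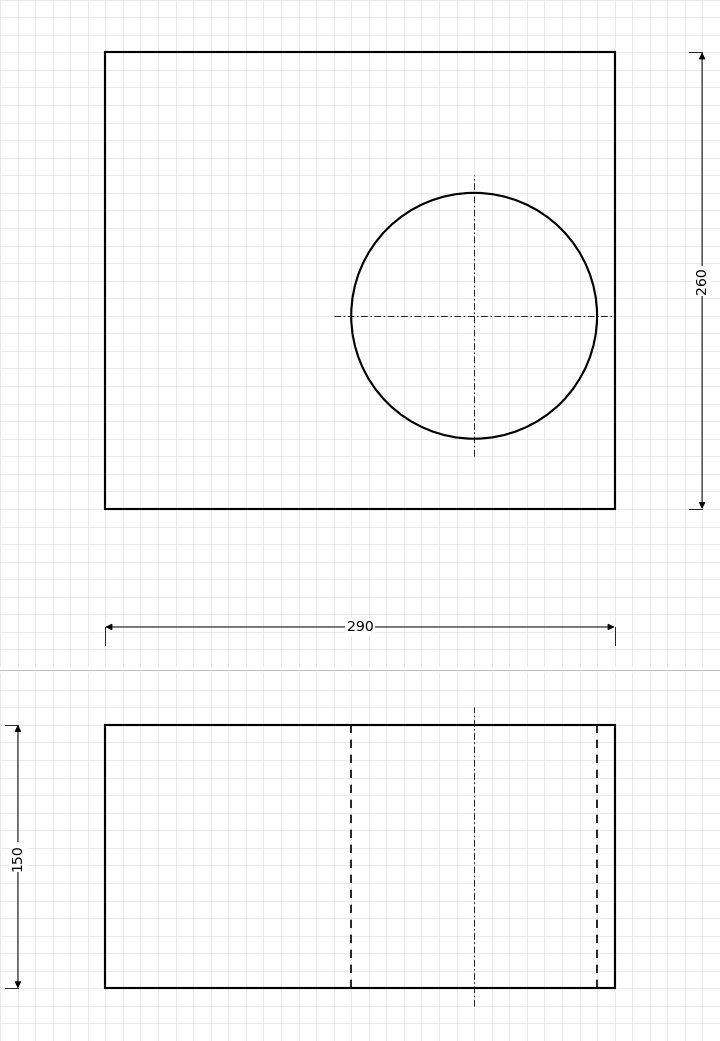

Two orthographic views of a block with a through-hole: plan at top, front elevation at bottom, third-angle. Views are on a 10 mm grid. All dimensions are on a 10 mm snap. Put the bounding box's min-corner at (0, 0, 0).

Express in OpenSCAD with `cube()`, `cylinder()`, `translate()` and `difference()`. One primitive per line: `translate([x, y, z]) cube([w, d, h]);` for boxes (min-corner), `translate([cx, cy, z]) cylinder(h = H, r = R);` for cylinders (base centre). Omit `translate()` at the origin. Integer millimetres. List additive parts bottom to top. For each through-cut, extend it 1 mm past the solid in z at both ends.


difference() {
  cube([290, 260, 150]);
  translate([210, 110, -1]) cylinder(h = 152, r = 70);
}


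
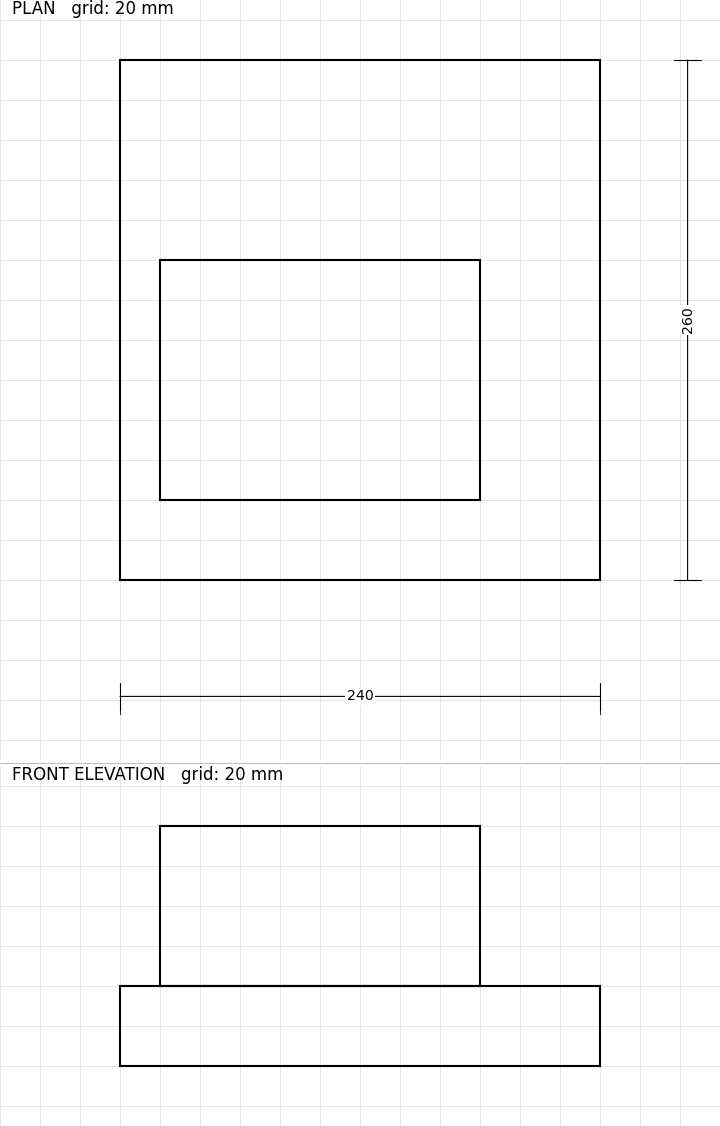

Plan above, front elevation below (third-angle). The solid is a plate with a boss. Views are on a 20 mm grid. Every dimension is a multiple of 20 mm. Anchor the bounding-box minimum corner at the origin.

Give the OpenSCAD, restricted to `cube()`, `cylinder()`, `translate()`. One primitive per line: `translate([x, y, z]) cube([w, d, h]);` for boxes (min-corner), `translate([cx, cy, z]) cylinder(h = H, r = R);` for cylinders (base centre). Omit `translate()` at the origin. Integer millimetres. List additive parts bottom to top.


cube([240, 260, 40]);
translate([20, 40, 40]) cube([160, 120, 80]);
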